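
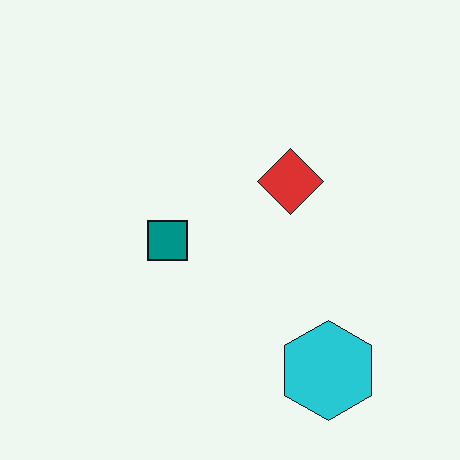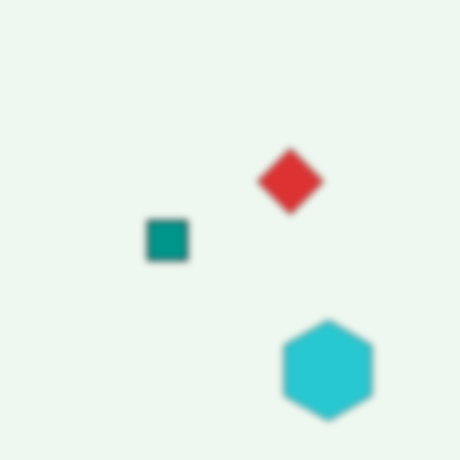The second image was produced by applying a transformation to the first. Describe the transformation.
The transformation is: moderately blurred.

Shape edges and outlines are uniformly softened across the whole image.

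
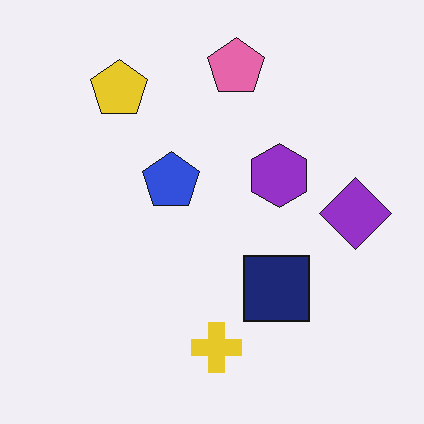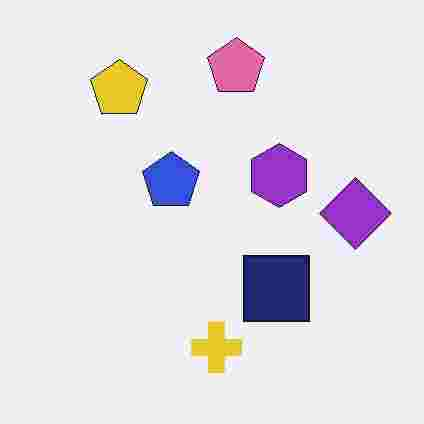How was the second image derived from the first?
The transformation is: heavily JPEG-compressed with obvious blocking artifacts.

Blocky 8×8 compression artifacts appear around shape edges and the flat background shows ringing — characteristic JPEG degradation.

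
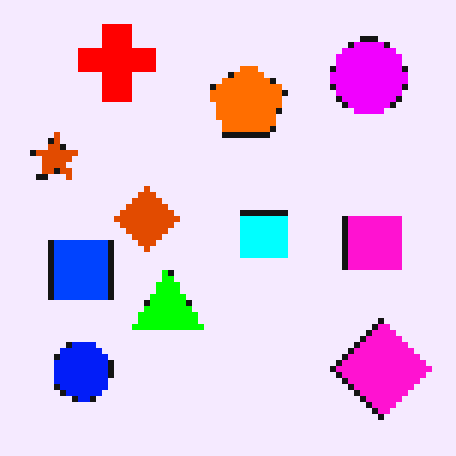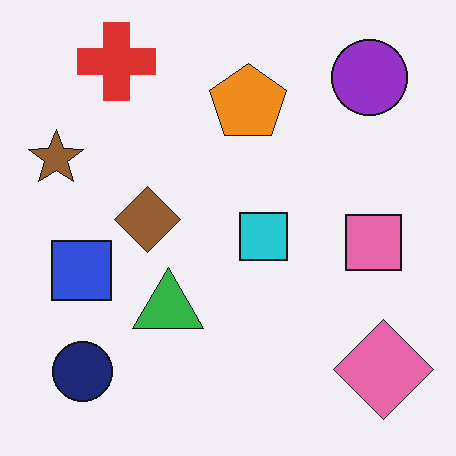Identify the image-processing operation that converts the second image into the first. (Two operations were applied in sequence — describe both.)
The first image is the second made much more vivid (saturation change), then pixelated into visible square blocks.

All colors are more vivid — a global saturation change. Shapes are reduced to large square blocks; fine edges and outlines are lost — a downscale-then-upscale (mosaic) effect.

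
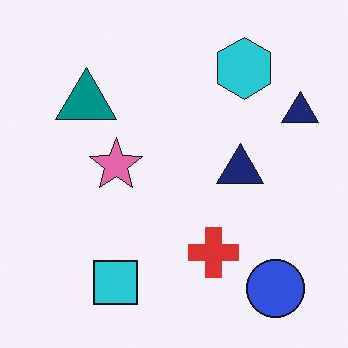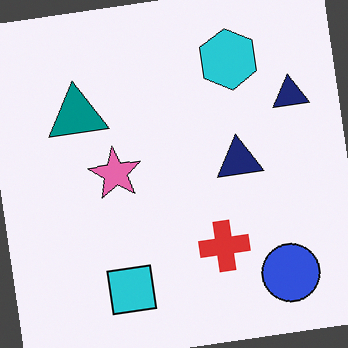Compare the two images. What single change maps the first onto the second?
This is the original image rotated counter-clockwise by a slight angle.

Every shape is tilted by the same angle and the image corners show triangular fill wedges — a whole-image rotation by a non-right angle.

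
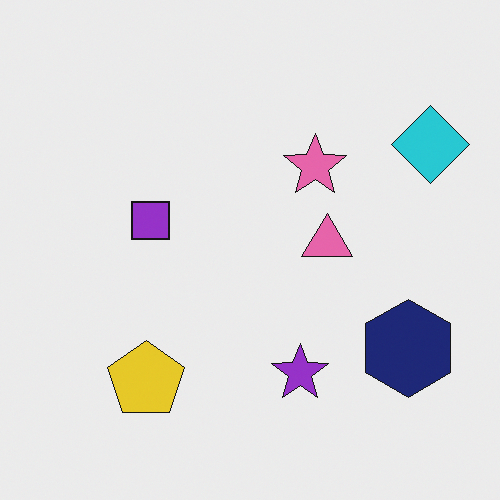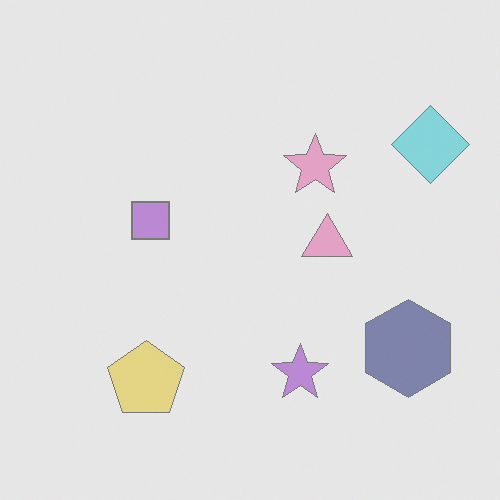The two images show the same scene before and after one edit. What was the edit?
The second image is the first washed out (contrast reduced).

Tones are pushed toward mid-grey across the whole image — a global contrast change.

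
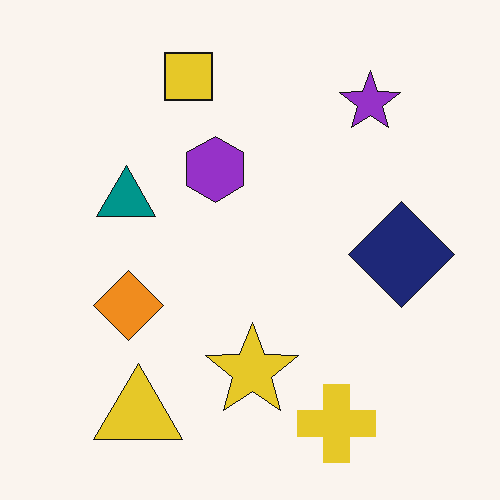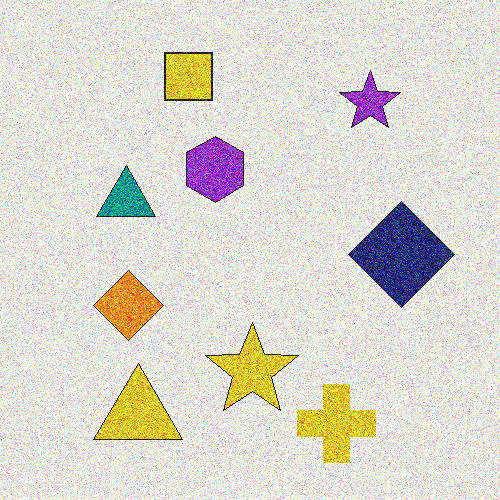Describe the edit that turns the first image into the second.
The image was degraded with a thick layer of grain.

Random speckle covers the whole image, including the flat background.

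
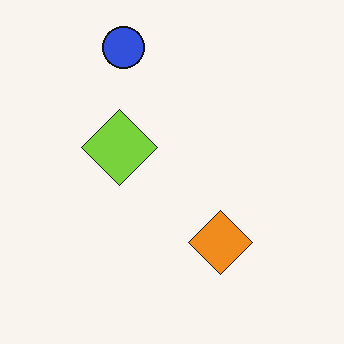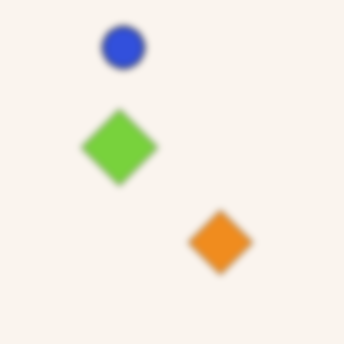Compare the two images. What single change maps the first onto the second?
The second image is the first noticeably gaussian-blurred.

Shape edges and outlines are uniformly softened across the whole image.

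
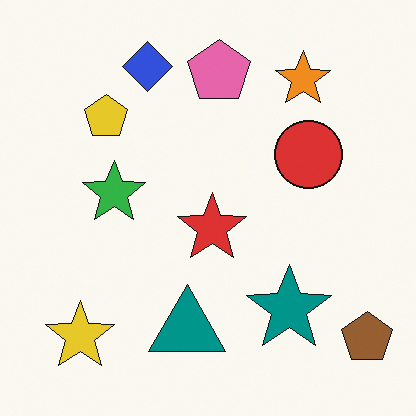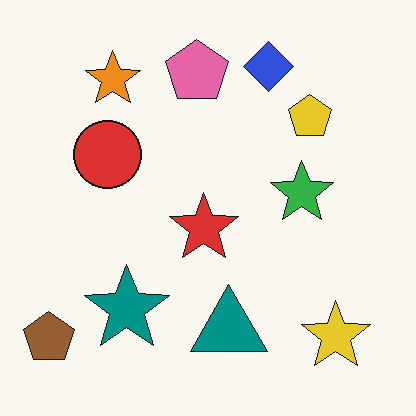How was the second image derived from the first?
Flipped horizontally (left ↔ right).

The brown pentagon is in the bottom-right of the first image and the bottom-left of the second — shapes on opposite sides of the vertical midline have swapped in a mirror flip.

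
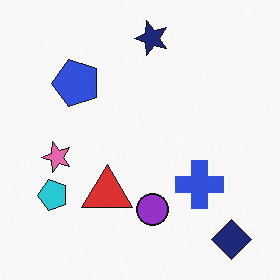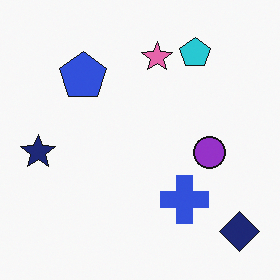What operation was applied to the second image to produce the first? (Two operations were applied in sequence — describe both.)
This is the original image transposed (reflected across the top-left ↔ bottom-right diagonal), then overlaid with an additional red triangle.

Shapes have swapped their row and column positions — what was in the top-right is now in the bottom-left — a diagonal reflection. A red triangle appears in the first image that is absent from the second.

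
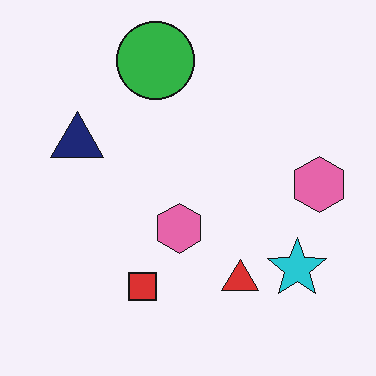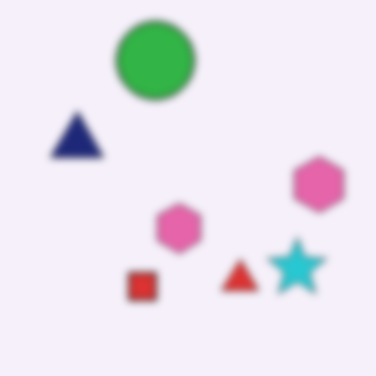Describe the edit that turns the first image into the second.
Noticeably gaussian-blurred.

Shape edges and outlines are uniformly softened across the whole image.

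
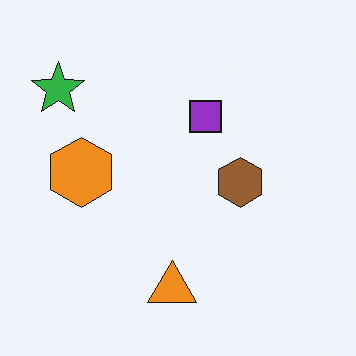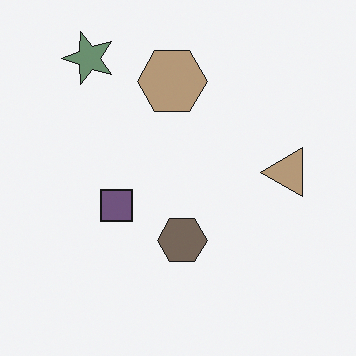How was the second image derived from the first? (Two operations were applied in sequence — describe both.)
This is the original image transposed (reflected across the top-left ↔ bottom-right diagonal), then made much more muted (saturation change).

Shapes have swapped their row and column positions — what was in the top-right is now in the bottom-left — a diagonal reflection. All colors are more muted and greyish — a global saturation change.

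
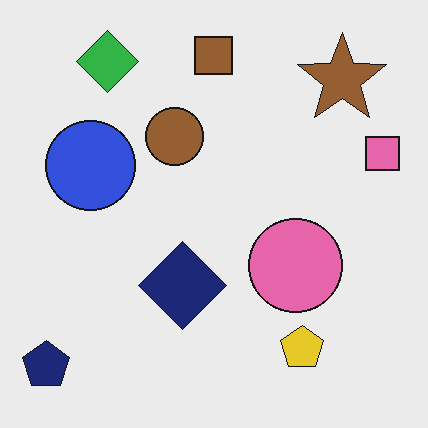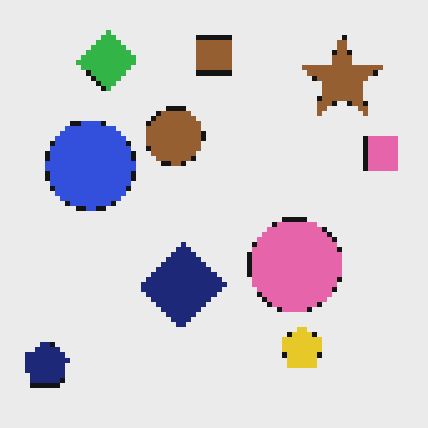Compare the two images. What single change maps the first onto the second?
The image was lightly pixelated (a mild mosaic effect).

Shapes are reduced to large square blocks; fine edges and outlines are lost — a downscale-then-upscale (mosaic) effect.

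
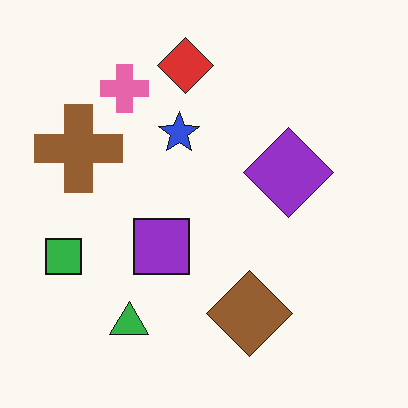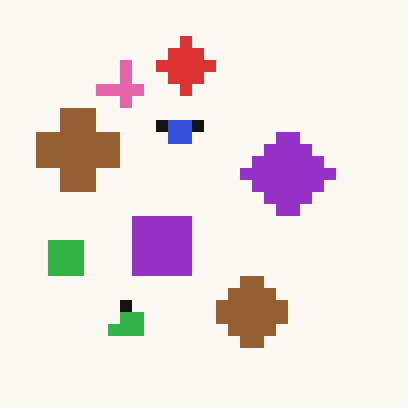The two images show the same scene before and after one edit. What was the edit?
It was heavily pixelated into large blocks.

Shapes are reduced to large square blocks; fine edges and outlines are lost — a downscale-then-upscale (mosaic) effect.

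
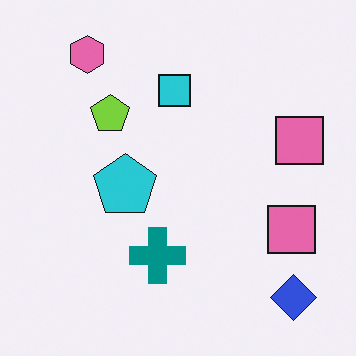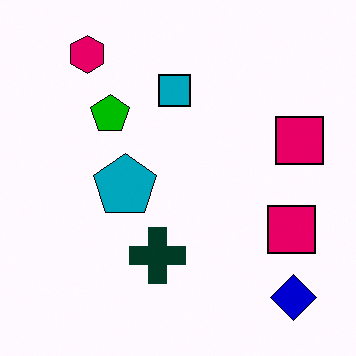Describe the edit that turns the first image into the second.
The image was boosted in contrast.

Tones are pushed away from mid-grey across the whole image — a global contrast change.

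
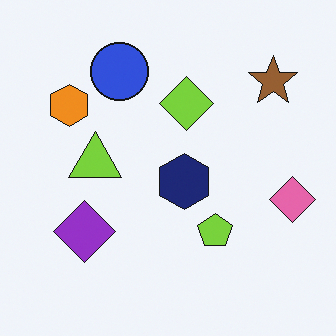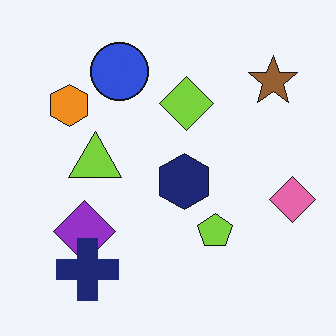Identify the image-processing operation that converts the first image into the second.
The second image is the first overlaid with an additional navy cross.

A navy cross appears in the second image that is absent from the first.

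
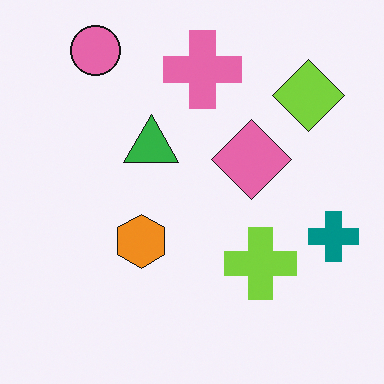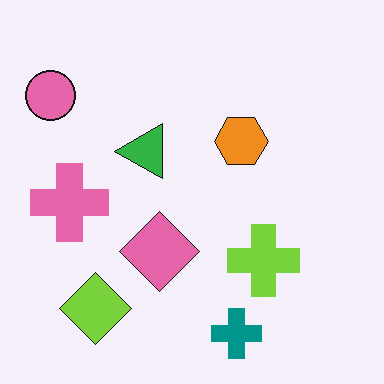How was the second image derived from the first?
The transformation is: transposed (reflected across the top-left ↔ bottom-right diagonal).

Shapes have swapped their row and column positions — what was in the top-right is now in the bottom-left — a diagonal reflection.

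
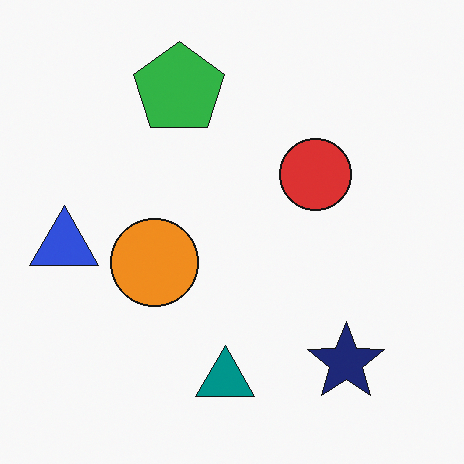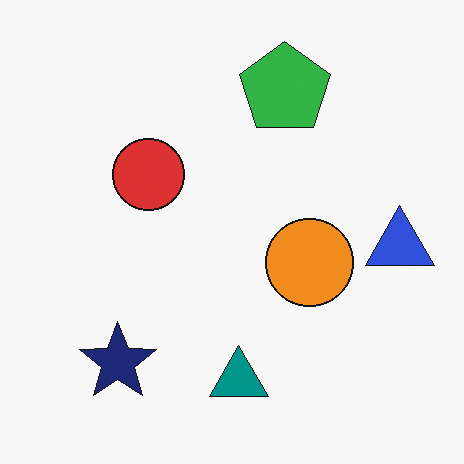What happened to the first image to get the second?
The transformation is: flipped horizontally (left ↔ right).

The blue triangle is in the left of the first image and the right of the second — shapes on opposite sides of the vertical midline have swapped in a mirror flip.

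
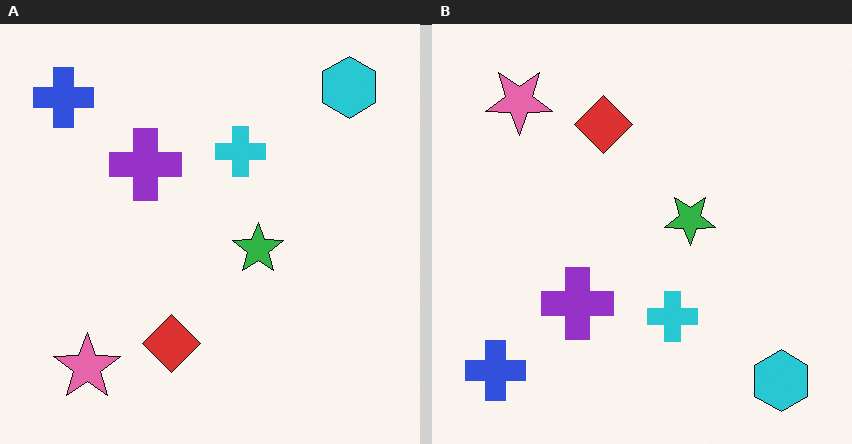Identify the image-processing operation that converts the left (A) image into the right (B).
Flipped vertically (top ↔ bottom).

The cyan hexagon is in the top-right of the left (A) image and the bottom-right of the right (B) — shapes on opposite sides of the horizontal midline have swapped in a mirror flip.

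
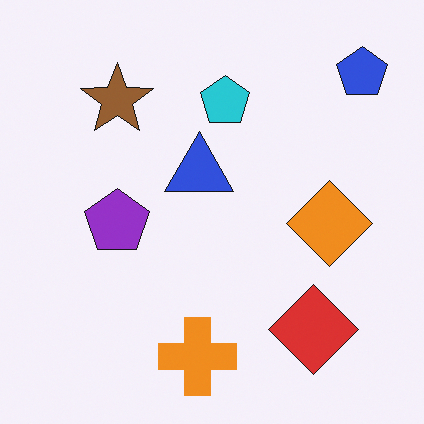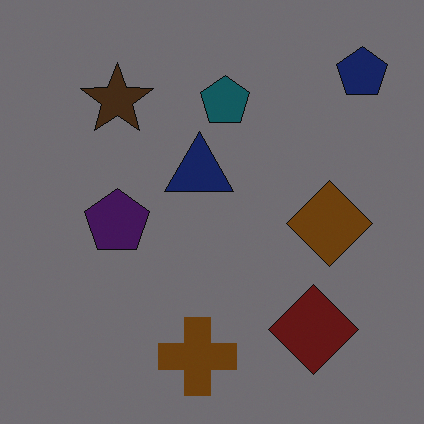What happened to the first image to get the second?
The image was substantially darkened.

Every pixel — background and shapes alike — is uniformly darkened.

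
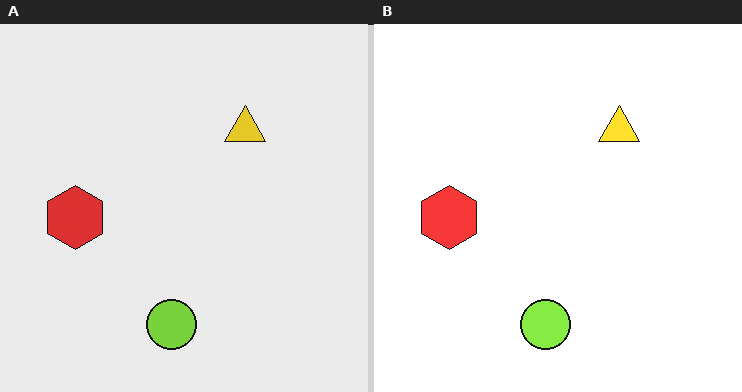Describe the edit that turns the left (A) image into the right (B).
Brightened a little.

Every pixel — background and shapes alike — is uniformly brightened.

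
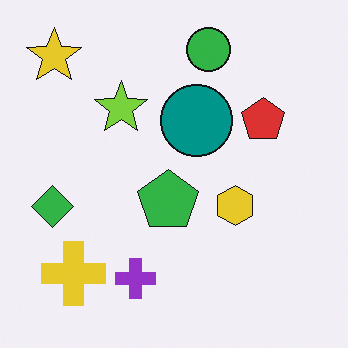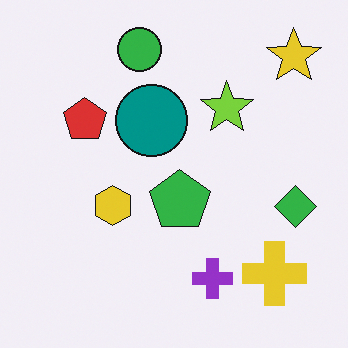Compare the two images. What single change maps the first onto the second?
It was flipped horizontally (left ↔ right).

The green diamond is in the left of the first image and the right of the second — shapes on opposite sides of the vertical midline have swapped in a mirror flip.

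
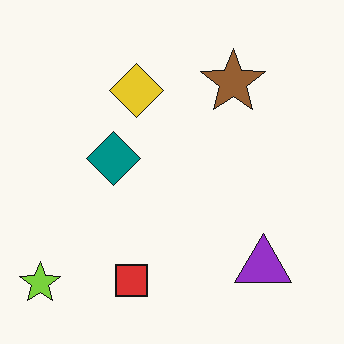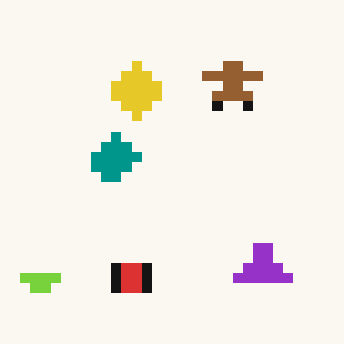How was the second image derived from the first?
The image was heavily pixelated into large blocks.

Shapes are reduced to large square blocks; fine edges and outlines are lost — a downscale-then-upscale (mosaic) effect.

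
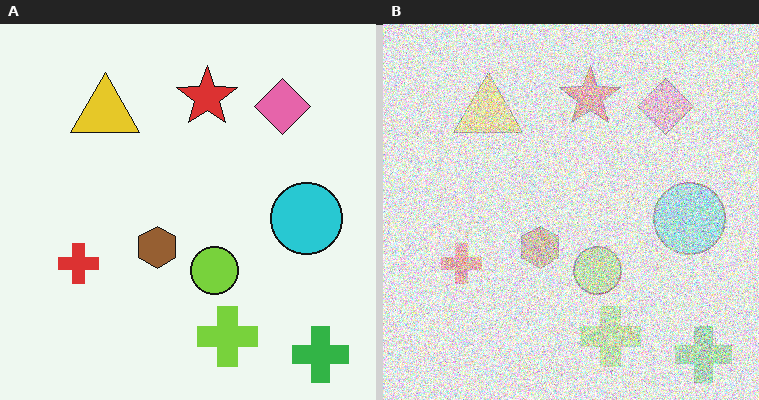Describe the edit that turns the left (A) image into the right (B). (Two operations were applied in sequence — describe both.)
The transformation is: washed out (contrast reduced), then degraded with strong gaussian noise.

Tones are pushed toward mid-grey across the whole image — a global contrast change. Random speckle covers the whole image, including the flat background.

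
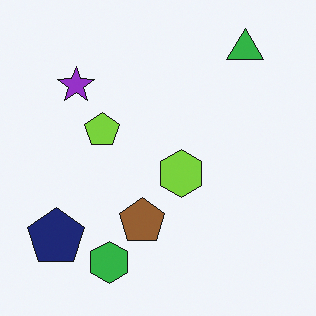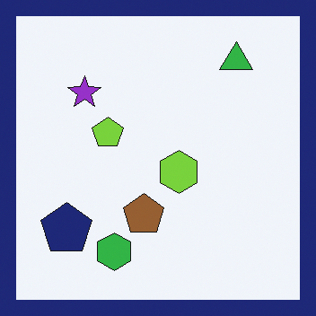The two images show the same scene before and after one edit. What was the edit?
The second image is the first framed with a navy border.

A solid navy frame runs around the edge of the second image, with the content slightly shrunk inside it.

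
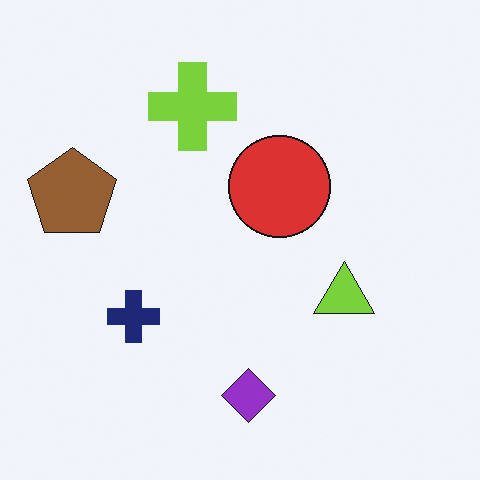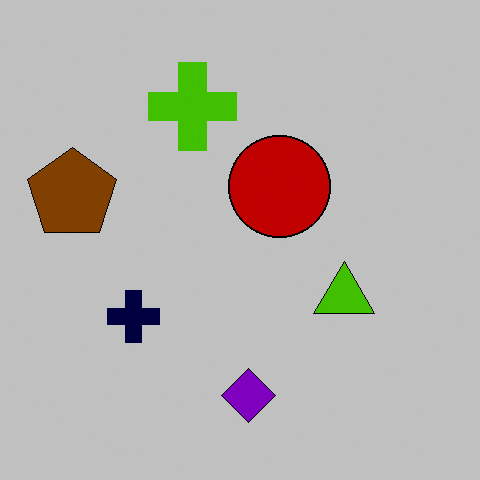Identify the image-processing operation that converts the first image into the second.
It was aggressively posterized.

Each flat color has snapped to a coarser quantized level — most visibly, the near-white background has dropped to a flat grey.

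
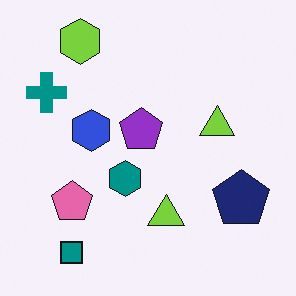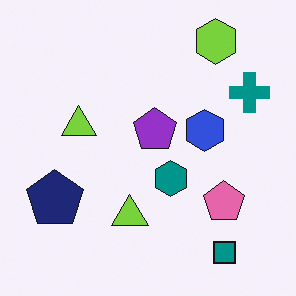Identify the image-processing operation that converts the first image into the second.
The second image is the first flipped horizontally (left ↔ right).

The teal cross is in the top-left of the first image and the top-right of the second — shapes on opposite sides of the vertical midline have swapped in a mirror flip.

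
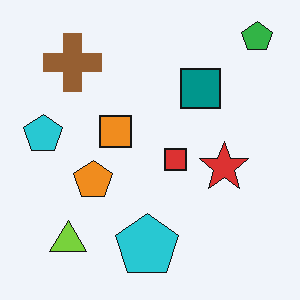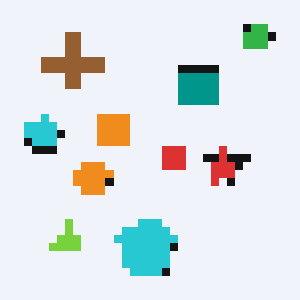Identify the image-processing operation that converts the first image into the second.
It was moderately pixelated.

Shapes are reduced to large square blocks; fine edges and outlines are lost — a downscale-then-upscale (mosaic) effect.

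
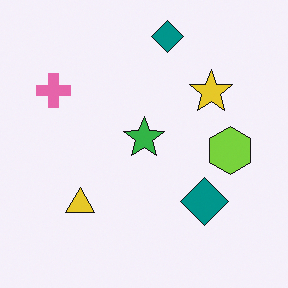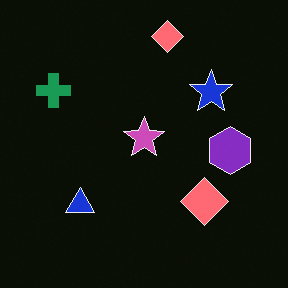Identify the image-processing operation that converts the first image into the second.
It was color-inverted (negative).

The light background has become dark and every shape's color is its complement — a photographic negative.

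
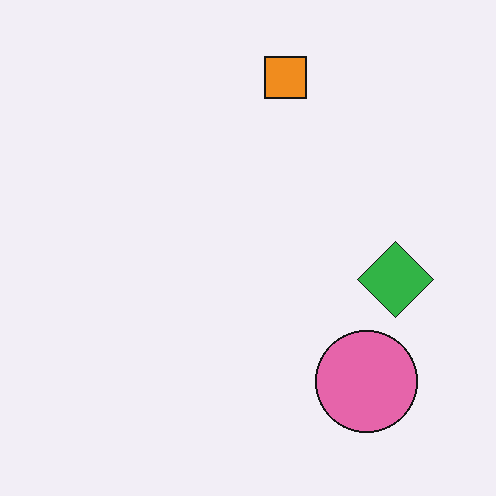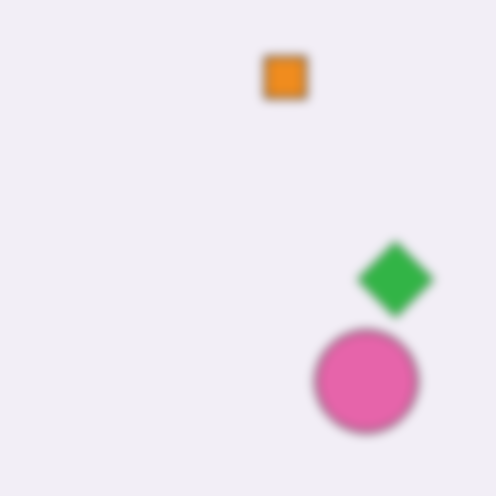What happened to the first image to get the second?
The transformation is: strongly gaussian-blurred.

Shape edges and outlines are uniformly softened across the whole image.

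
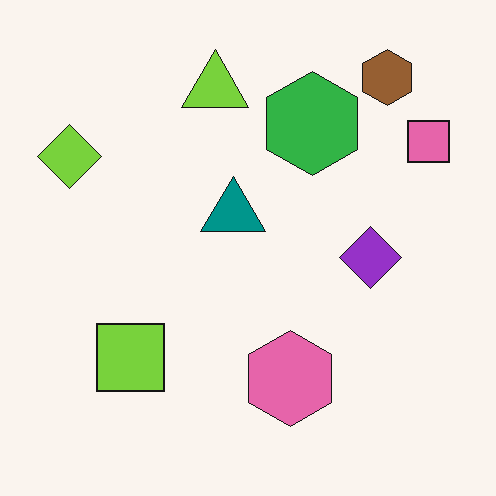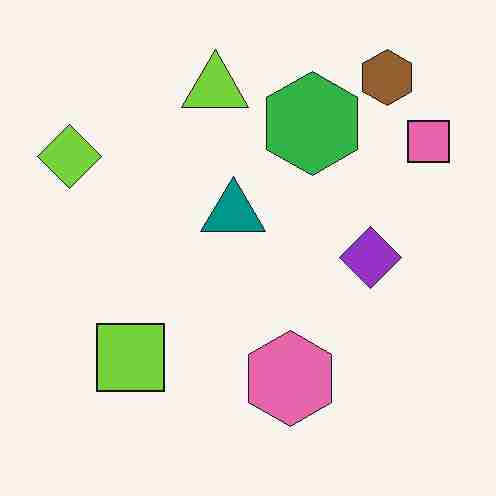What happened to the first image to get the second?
The second image is the first heavily JPEG-compressed with obvious blocking artifacts.

Blocky 8×8 compression artifacts appear around shape edges and the flat background shows ringing — characteristic JPEG degradation.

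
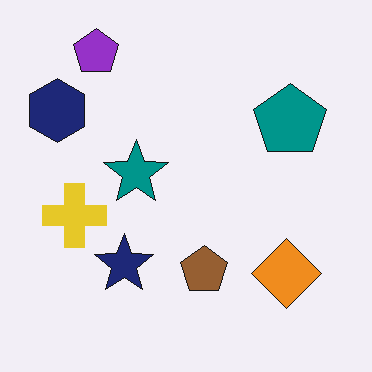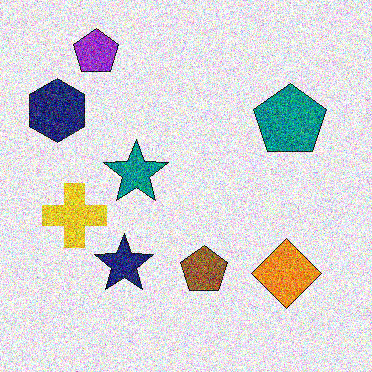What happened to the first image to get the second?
This is the original image degraded with a thick layer of grain.

Random speckle covers the whole image, including the flat background.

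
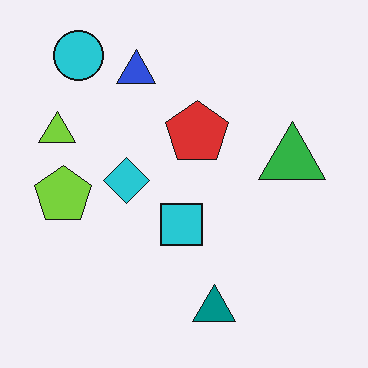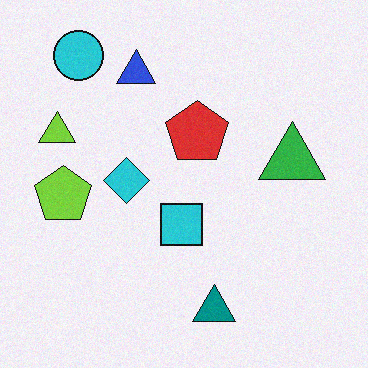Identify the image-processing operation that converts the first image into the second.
The transformation is: degraded with a light layer of grain.

Random speckle covers the whole image, including the flat background.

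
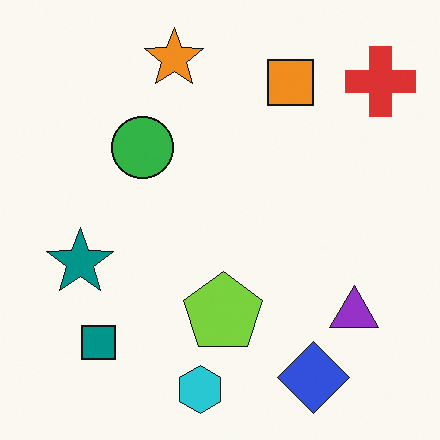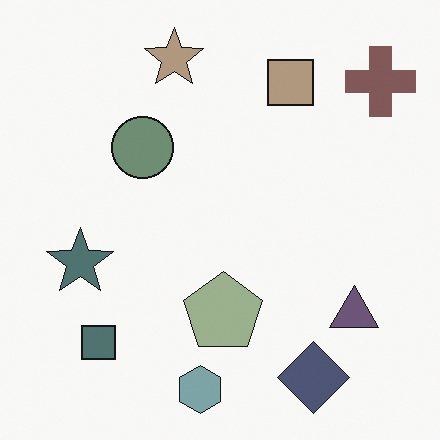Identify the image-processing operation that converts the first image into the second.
The second image is the first heavily desaturated.

All colors are more muted and greyish — a global saturation change.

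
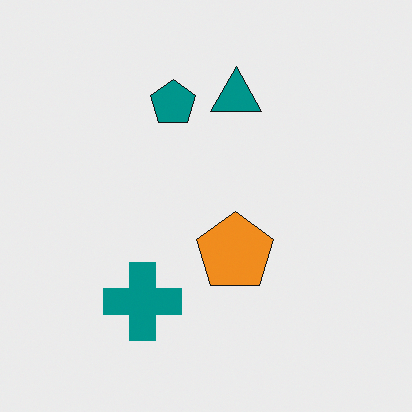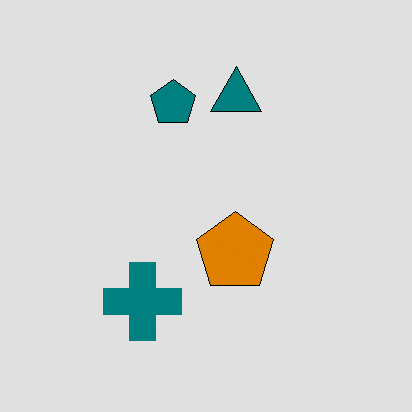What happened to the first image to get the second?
This is the original image moderately posterized.

Each flat color has snapped to a coarser quantized level — most visibly, the near-white background has dropped to a flat grey.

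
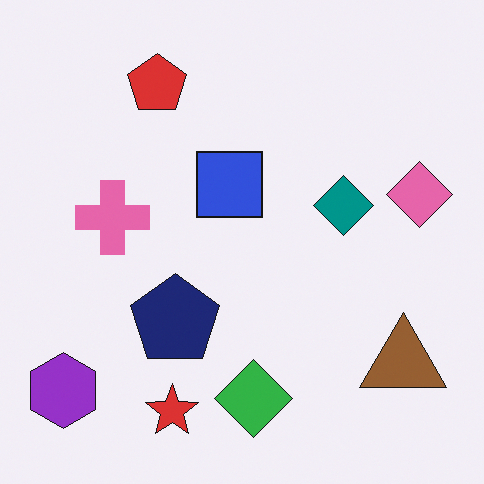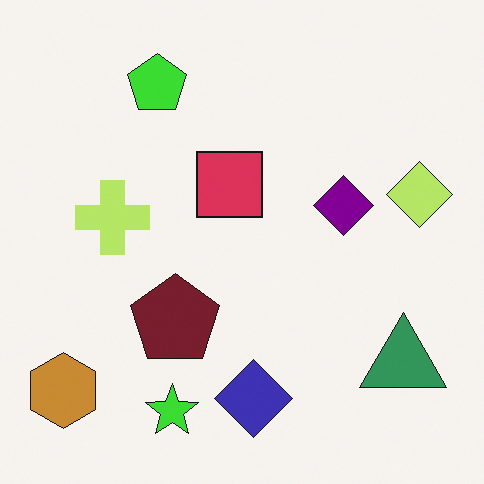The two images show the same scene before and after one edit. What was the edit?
Hue-shifted through roughly a third of the color wheel.

Every shape's color has rotated by the same amount around the hue wheel — a uniform hue shift.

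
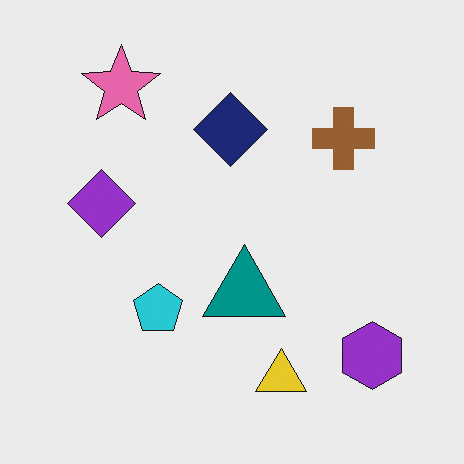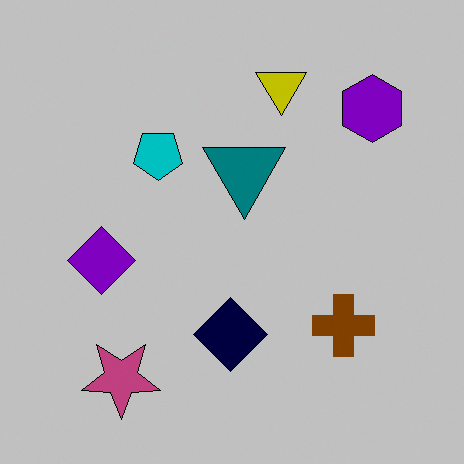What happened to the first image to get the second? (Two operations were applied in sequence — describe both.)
It was aggressively posterized, then flipped vertically (top ↔ bottom).

Each flat color has snapped to a coarser quantized level — most visibly, the near-white background has dropped to a flat grey. The pink star is in the top-left of the first image and the bottom-left of the second — shapes on opposite sides of the horizontal midline have swapped in a mirror flip.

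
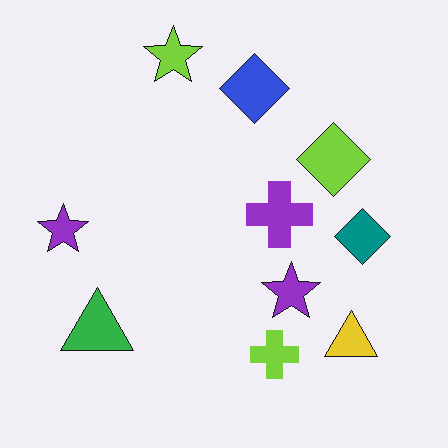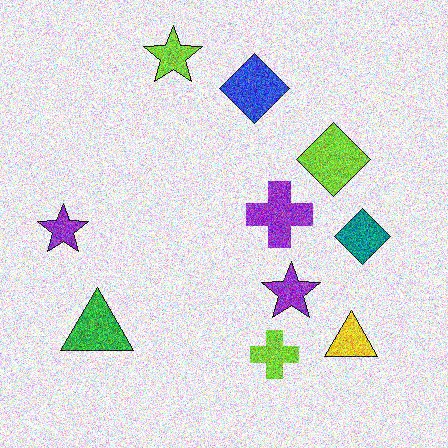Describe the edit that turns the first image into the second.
The transformation is: degraded with strong gaussian noise.

Random speckle covers the whole image, including the flat background.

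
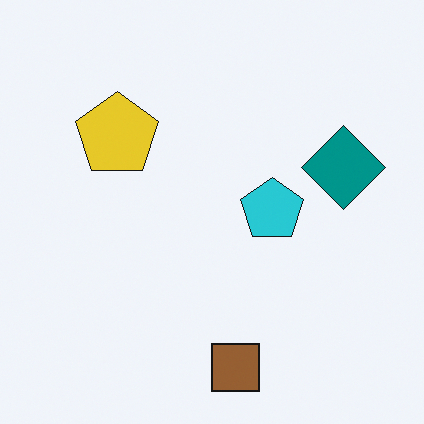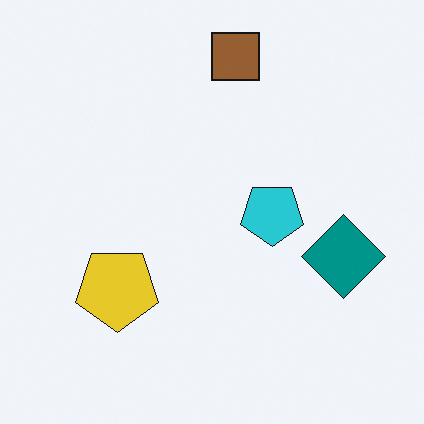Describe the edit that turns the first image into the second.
It was flipped vertically (top ↔ bottom).

The brown square is in the bottom of the first image and the top of the second — shapes on opposite sides of the horizontal midline have swapped in a mirror flip.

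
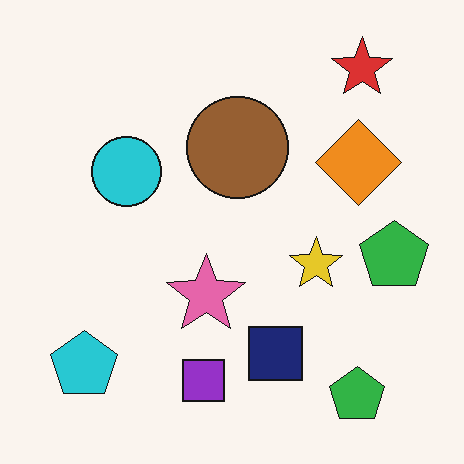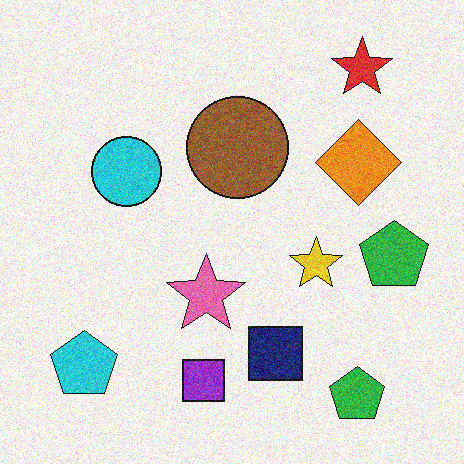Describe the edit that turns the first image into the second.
The image was degraded with visible gaussian noise.

Random speckle covers the whole image, including the flat background.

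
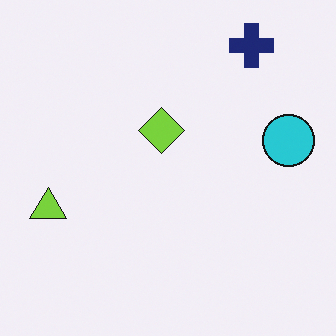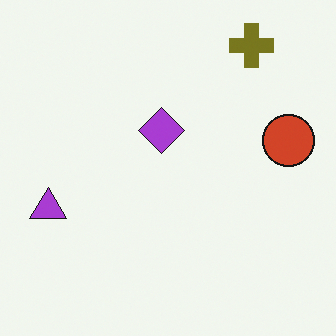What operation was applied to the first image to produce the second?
The second image is the first hue-shifted through roughly half the color wheel.

Every shape's color has rotated by the same amount around the hue wheel — a uniform hue shift.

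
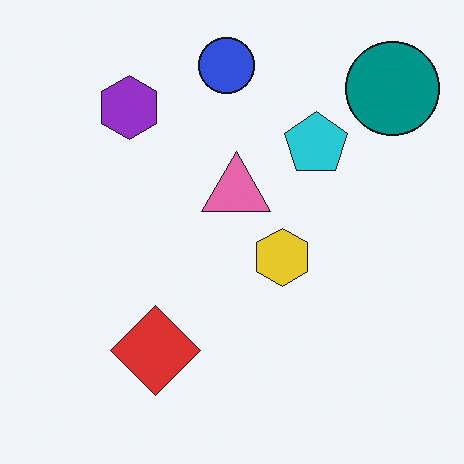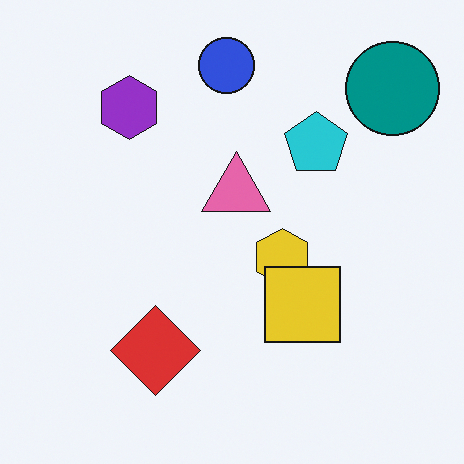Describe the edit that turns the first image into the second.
Overlaid with an additional yellow square.

A yellow square appears in the second image that is absent from the first.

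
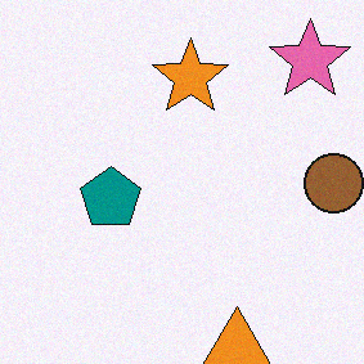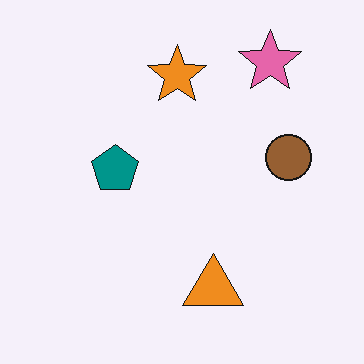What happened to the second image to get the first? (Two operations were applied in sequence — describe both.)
The first image is the second degraded with a light layer of grain, then cropped slightly and scaled back up.

Random speckle covers the whole image, including the flat background. The visible shapes are larger and the field of view is narrower; shapes near the original edges may be partly or wholly outside the frame — a crop-and-rescale.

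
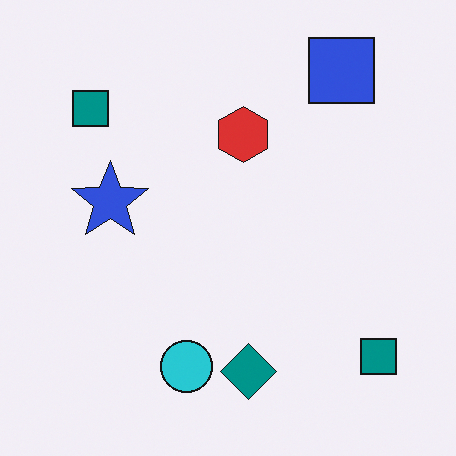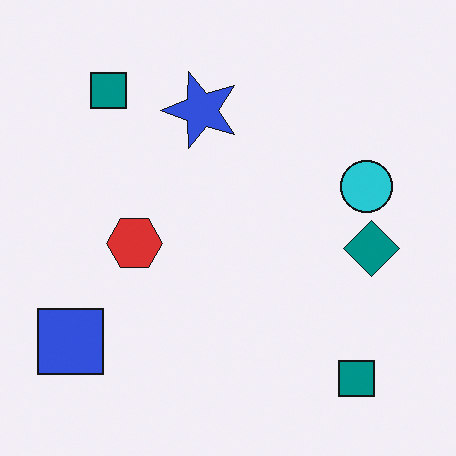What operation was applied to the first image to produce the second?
The image was transposed (reflected across the top-left ↔ bottom-right diagonal).

Shapes have swapped their row and column positions — what was in the top-right is now in the bottom-left — a diagonal reflection.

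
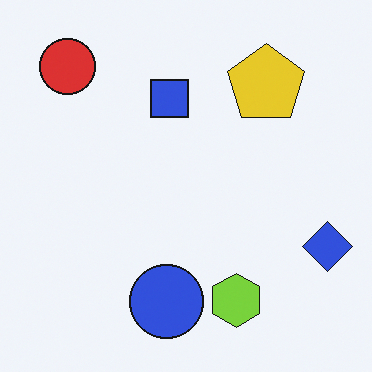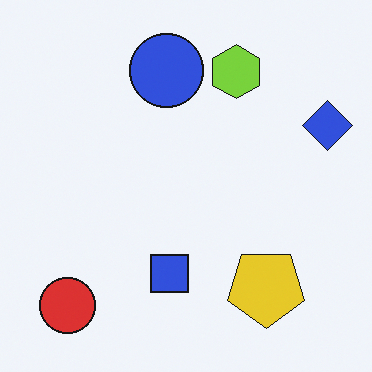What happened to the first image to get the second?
The image was flipped vertically (top ↔ bottom).

The red circle is in the top-left of the first image and the bottom-left of the second — shapes on opposite sides of the horizontal midline have swapped in a mirror flip.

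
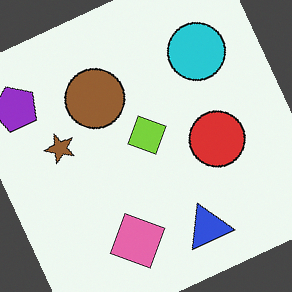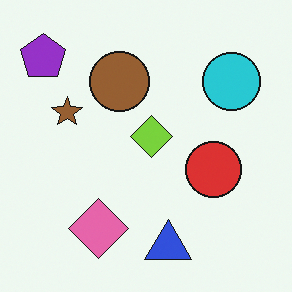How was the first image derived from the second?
Rotated counter-clockwise by a clearly visible amount.

Every shape is tilted by the same angle and the image corners show triangular fill wedges — a whole-image rotation by a non-right angle.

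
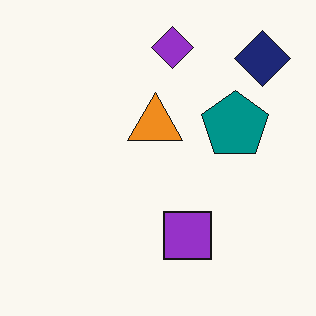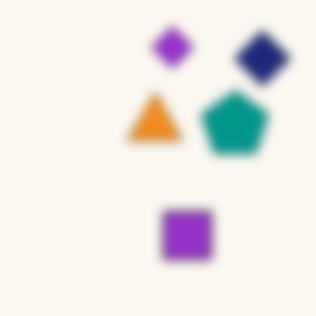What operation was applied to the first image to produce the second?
Heavily blurred.

Shape edges and outlines are uniformly softened across the whole image.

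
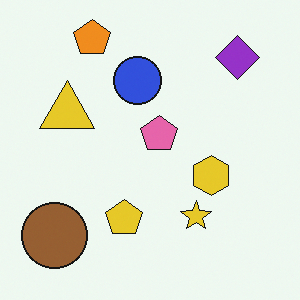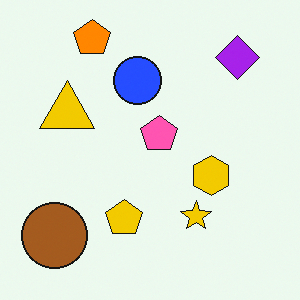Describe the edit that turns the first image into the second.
It was slightly oversaturated.

All colors are more vivid — a global saturation change.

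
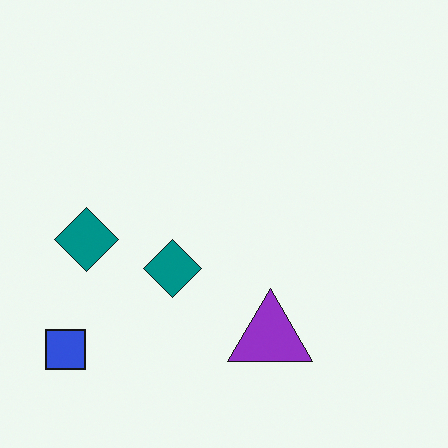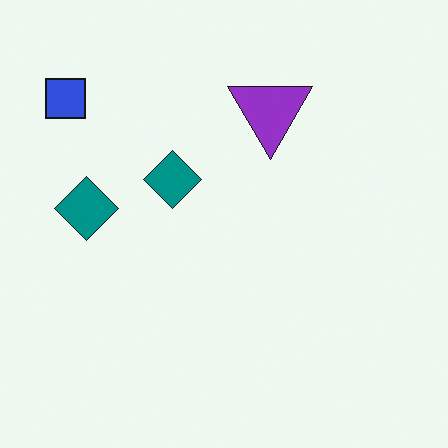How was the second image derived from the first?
Flipped vertically (top ↔ bottom).

The blue square is in the bottom-left of the first image and the top-left of the second — shapes on opposite sides of the horizontal midline have swapped in a mirror flip.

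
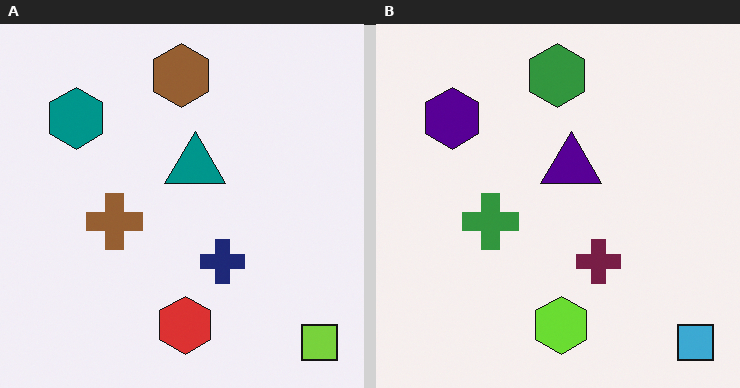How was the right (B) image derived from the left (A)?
Hue-shifted by a moderate amount.

Every shape's color has rotated by the same amount around the hue wheel — a uniform hue shift.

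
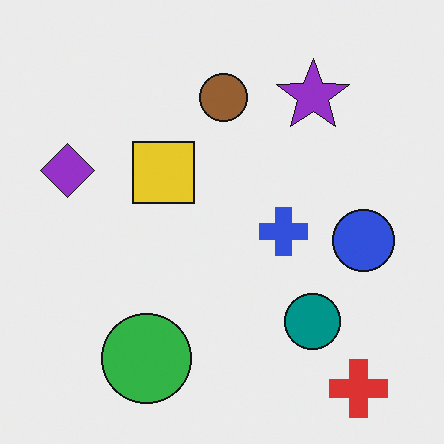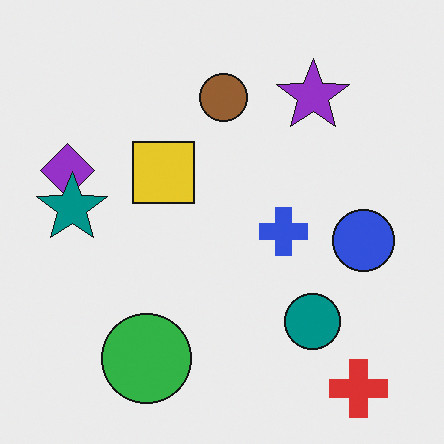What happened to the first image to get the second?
The second image is the first overlaid with an additional teal star.

A teal star appears in the second image that is absent from the first.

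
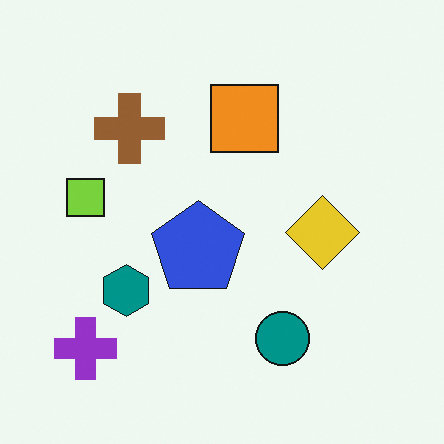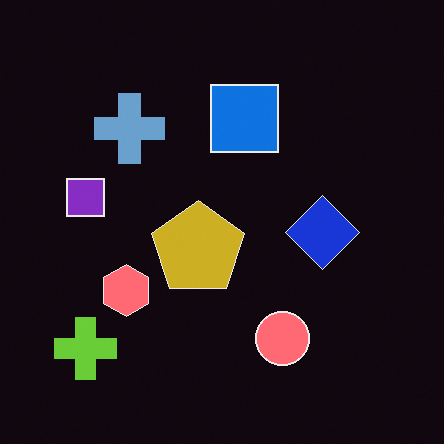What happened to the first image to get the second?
The second image is the first color-inverted (negative).

The light background has become dark and every shape's color is its complement — a photographic negative.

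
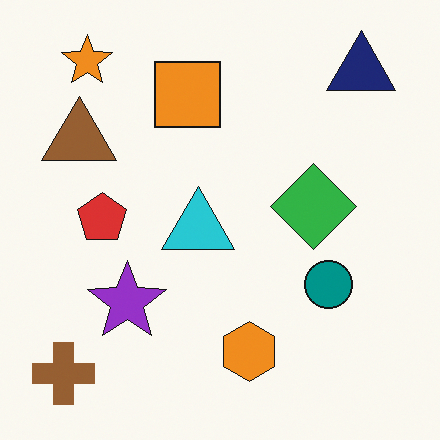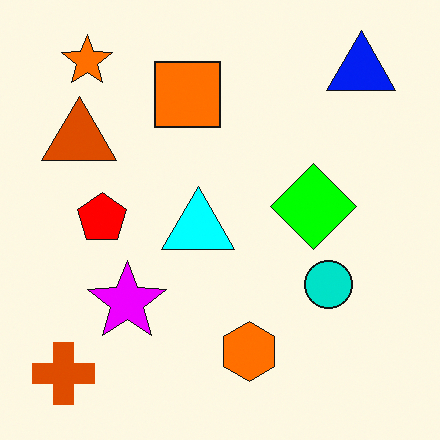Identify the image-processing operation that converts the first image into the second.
Made much more vivid (saturation change).

All colors are more vivid — a global saturation change.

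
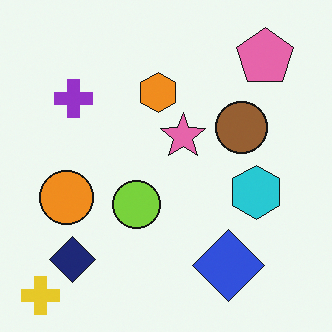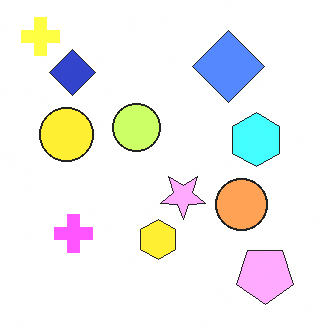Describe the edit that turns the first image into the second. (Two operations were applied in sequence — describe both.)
The second image is the first flipped vertically (top ↔ bottom), then noticeably brightened.

The yellow cross is in the bottom-left of the first image and the top-left of the second — shapes on opposite sides of the horizontal midline have swapped in a mirror flip. Every pixel — background and shapes alike — is uniformly brightened.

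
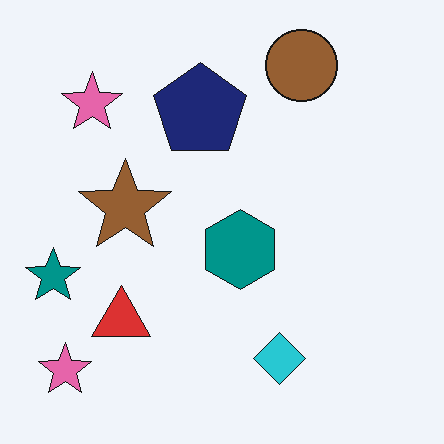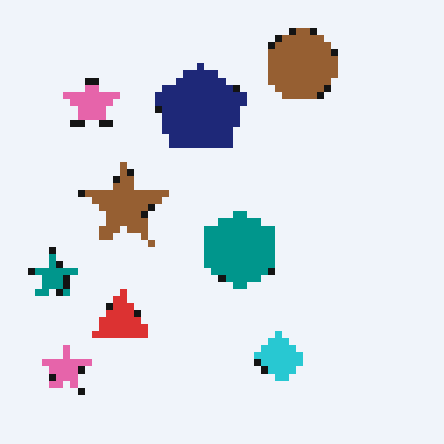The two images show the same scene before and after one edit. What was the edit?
Pixelated into visible square blocks.

Shapes are reduced to large square blocks; fine edges and outlines are lost — a downscale-then-upscale (mosaic) effect.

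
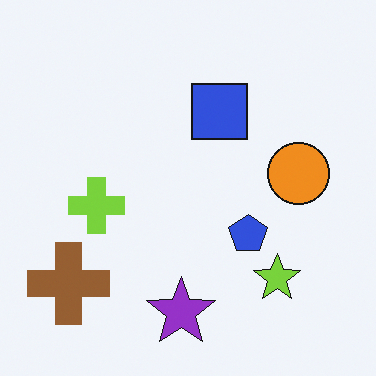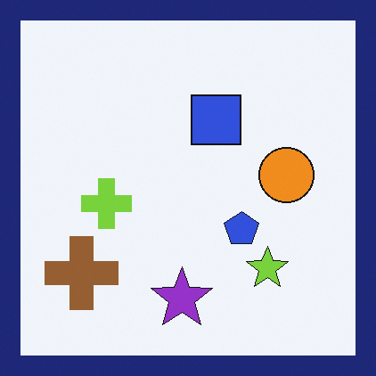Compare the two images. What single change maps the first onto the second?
Framed with a navy border.

A solid navy frame runs around the edge of the second image, with the content slightly shrunk inside it.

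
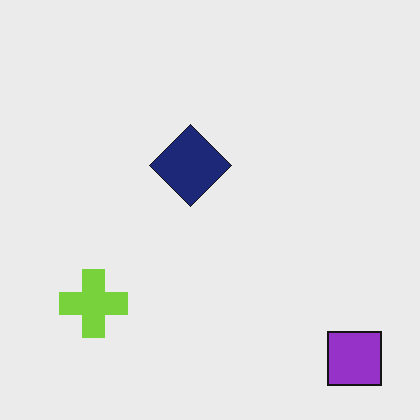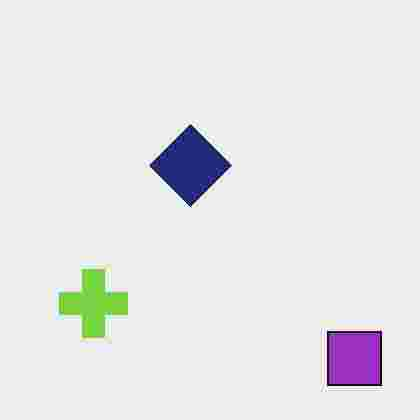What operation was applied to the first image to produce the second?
This is the original image heavily JPEG-compressed with obvious blocking artifacts.

Blocky 8×8 compression artifacts appear around shape edges and the flat background shows ringing — characteristic JPEG degradation.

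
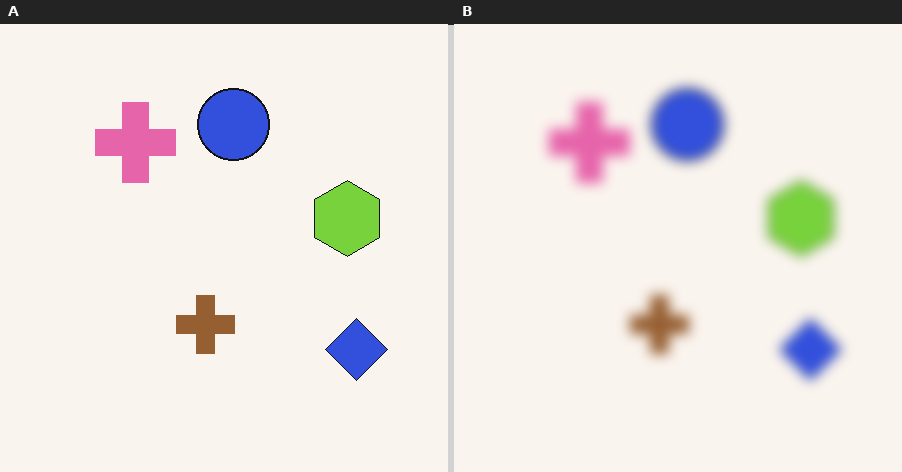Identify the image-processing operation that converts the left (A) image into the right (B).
The transformation is: strongly gaussian-blurred.

Shape edges and outlines are uniformly softened across the whole image.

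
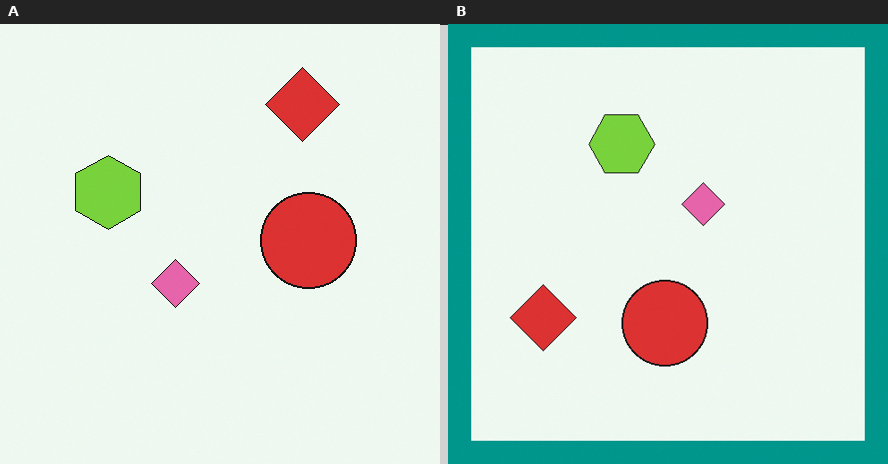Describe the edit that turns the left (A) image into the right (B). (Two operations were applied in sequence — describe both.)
The transformation is: transposed (reflected across the top-left ↔ bottom-right diagonal), then framed with a teal border.

Shapes have swapped their row and column positions — what was in the top-right is now in the bottom-left — a diagonal reflection. A solid teal frame runs around the edge of the right (B) image, with the content slightly shrunk inside it.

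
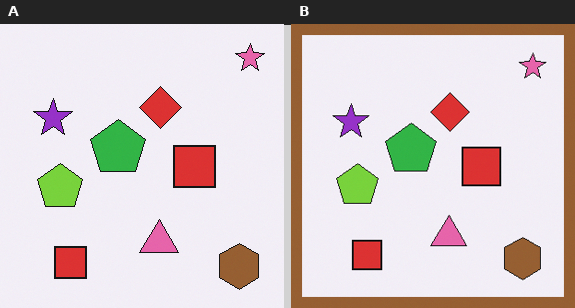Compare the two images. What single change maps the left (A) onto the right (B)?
The transformation is: framed with a brown border.

A solid brown frame runs around the edge of the right (B) image, with the content slightly shrunk inside it.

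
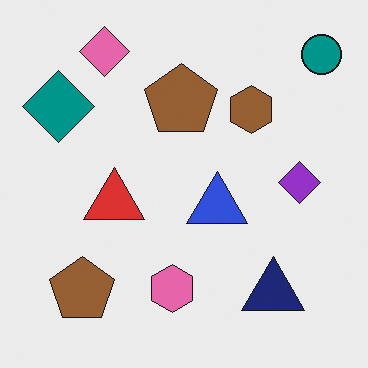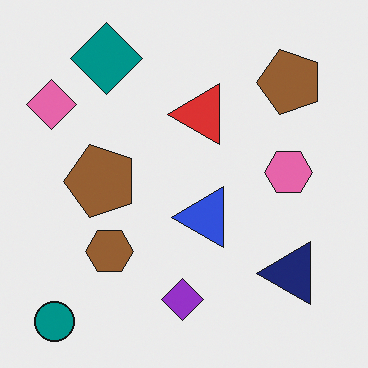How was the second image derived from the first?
This is the original image transposed (reflected across the top-left ↔ bottom-right diagonal).

Shapes have swapped their row and column positions — what was in the top-right is now in the bottom-left — a diagonal reflection.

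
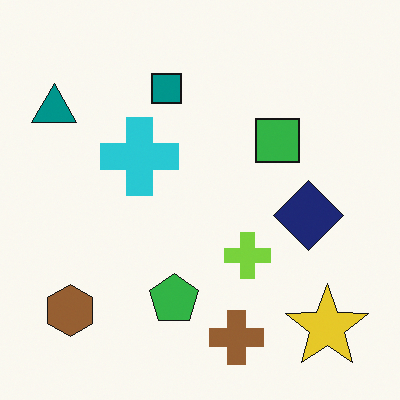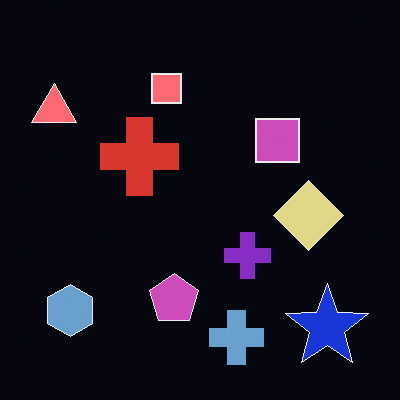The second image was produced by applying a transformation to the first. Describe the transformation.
The transformation is: color-inverted (negative).

The light background has become dark and every shape's color is its complement — a photographic negative.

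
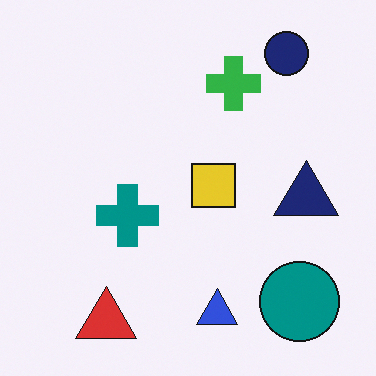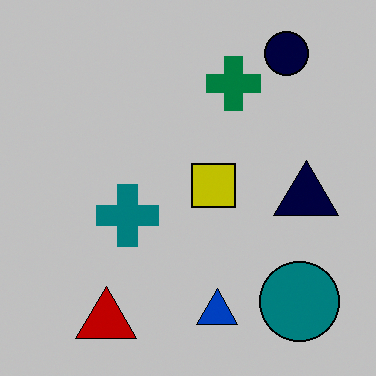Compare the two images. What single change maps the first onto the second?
It was heavily posterized to just a handful of flat colors.

Each flat color has snapped to a coarser quantized level — most visibly, the near-white background has dropped to a flat grey.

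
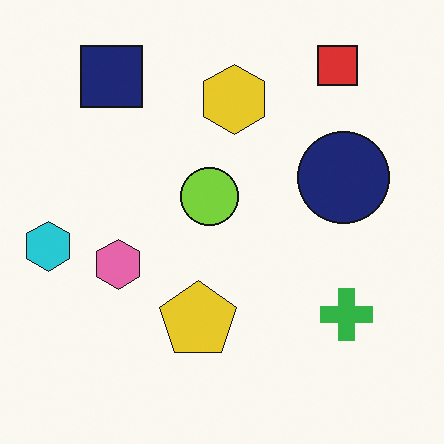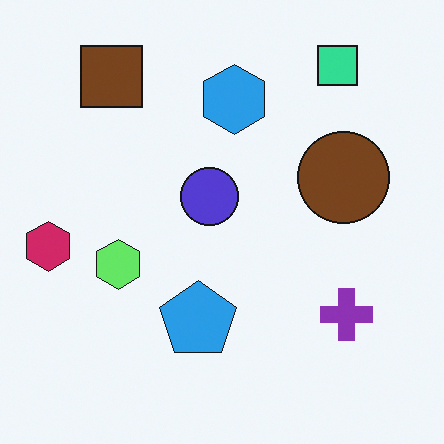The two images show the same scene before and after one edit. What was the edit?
This is the original image hue-shifted noticeably.

Every shape's color has rotated by the same amount around the hue wheel — a uniform hue shift.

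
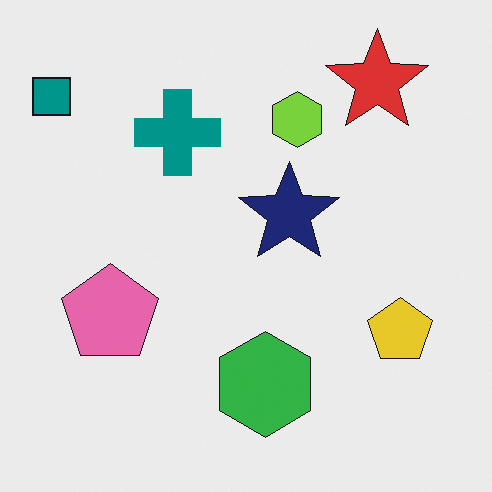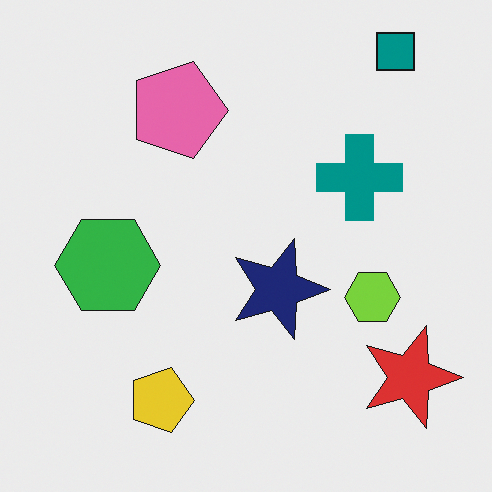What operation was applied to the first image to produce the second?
The transformation is: rotated 90° clockwise.

The teal square sits in the top-left of the first image and the top-right of the second — consistent with a whole-image 90° clockwise rotation.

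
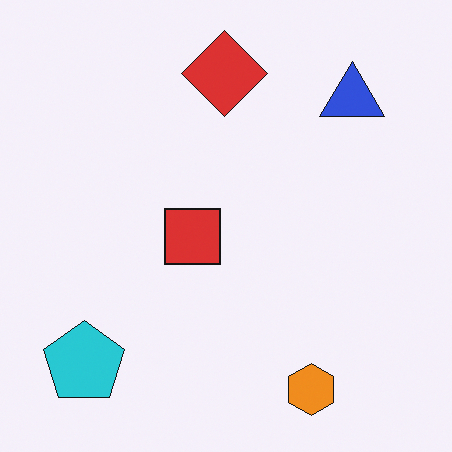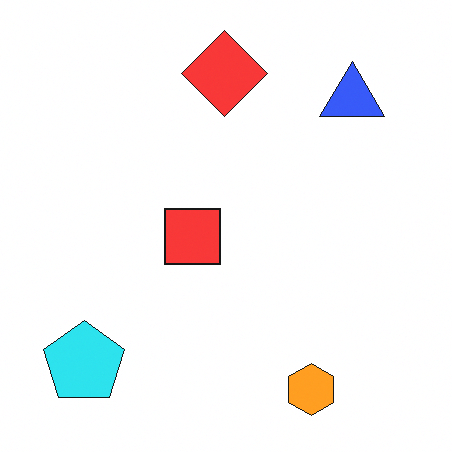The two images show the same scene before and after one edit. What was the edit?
The transformation is: slightly brightened.

Every pixel — background and shapes alike — is uniformly brightened.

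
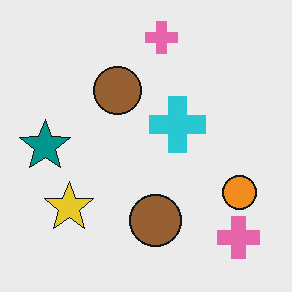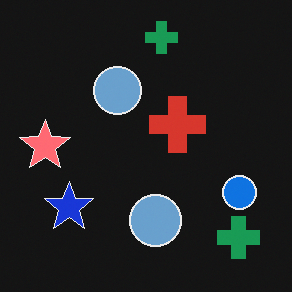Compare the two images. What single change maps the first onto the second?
The second image is the first color-inverted (negative).

The light background has become dark and every shape's color is its complement — a photographic negative.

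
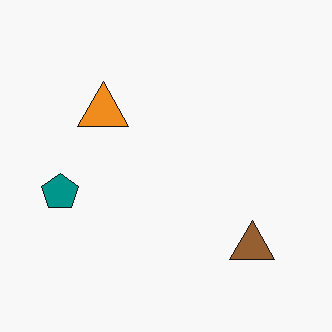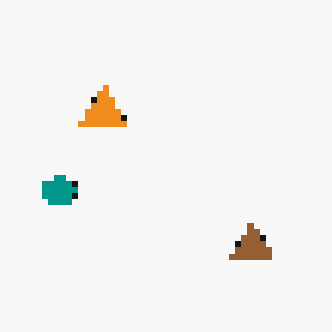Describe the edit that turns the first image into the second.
The transformation is: moderately pixelated.

Shapes are reduced to large square blocks; fine edges and outlines are lost — a downscale-then-upscale (mosaic) effect.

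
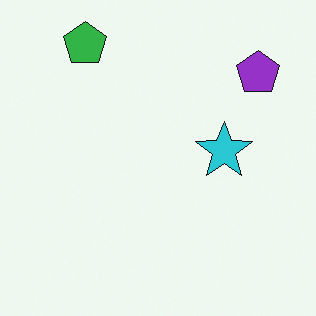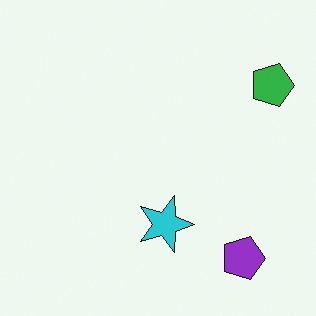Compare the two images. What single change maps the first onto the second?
This is the original image rotated 90° clockwise.

The green pentagon sits in the top-left of the first image and the top-right of the second — consistent with a whole-image 90° clockwise rotation.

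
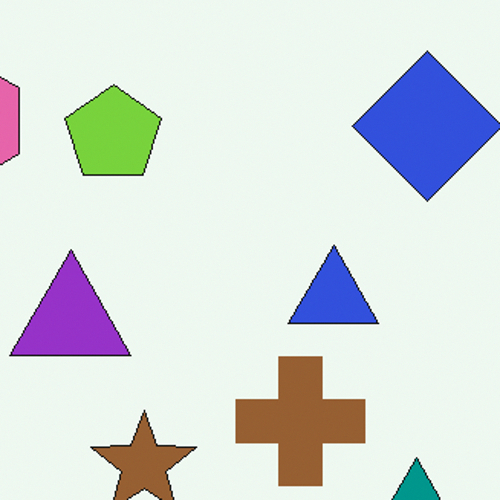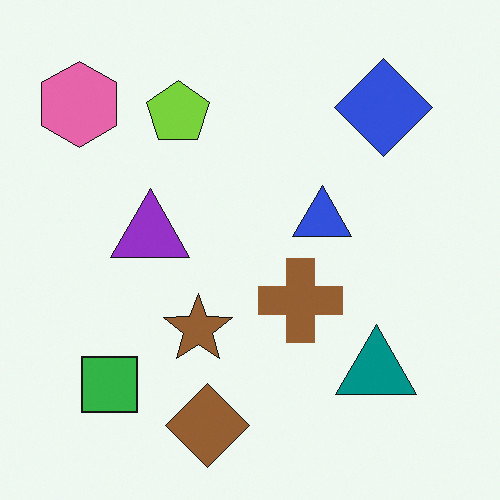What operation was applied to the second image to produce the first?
The transformation is: cropped slightly and scaled back up.

The visible shapes are larger and the field of view is narrower; shapes near the original edges may be partly or wholly outside the frame — a crop-and-rescale.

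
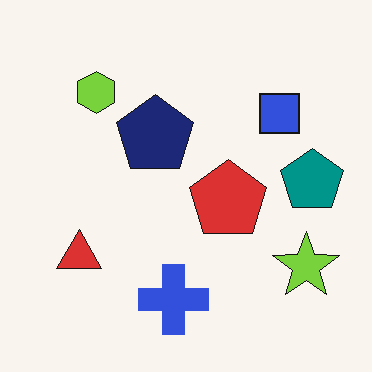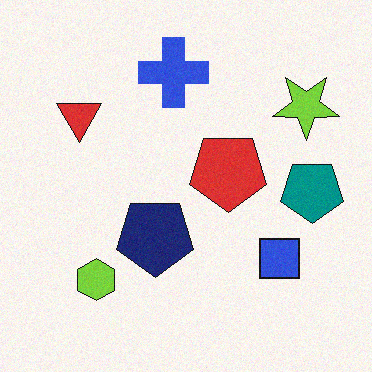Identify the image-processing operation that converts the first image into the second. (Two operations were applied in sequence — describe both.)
Flipped vertically (top ↔ bottom), then degraded with light additive noise.

The blue cross is in the bottom of the first image and the top of the second — shapes on opposite sides of the horizontal midline have swapped in a mirror flip. Random speckle covers the whole image, including the flat background.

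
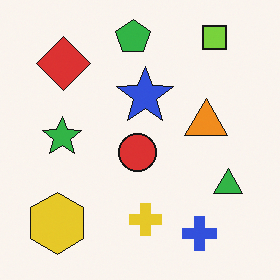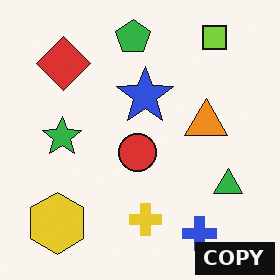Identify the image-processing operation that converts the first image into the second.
It was watermarked with the text "COPY" in the lower-right corner.

A dark label reading "COPY" appears in the lower-right corner.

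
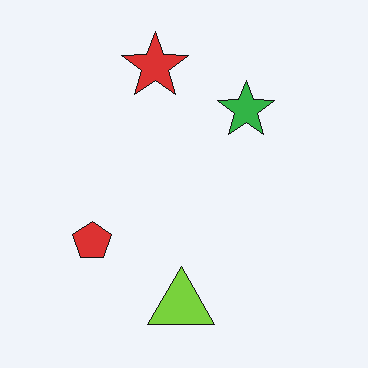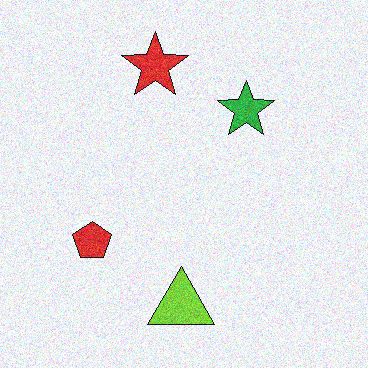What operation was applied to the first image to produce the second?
The transformation is: degraded with visible gaussian noise.

Random speckle covers the whole image, including the flat background.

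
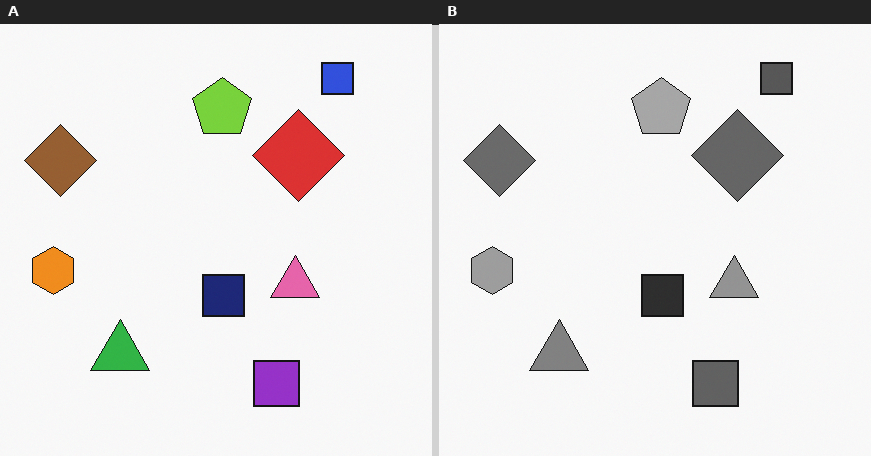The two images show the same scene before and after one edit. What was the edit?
Converted to grayscale.

All color is removed — every shape is now a shade of grey.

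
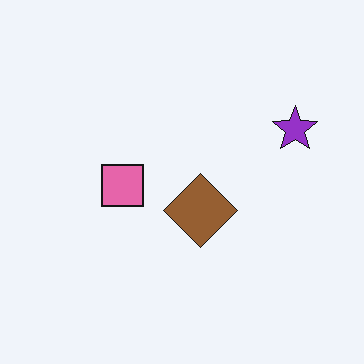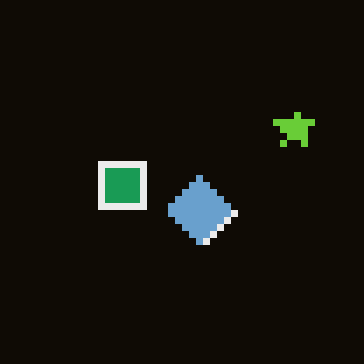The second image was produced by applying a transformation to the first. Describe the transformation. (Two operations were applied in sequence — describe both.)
The second image is the first pixelated into visible square blocks, then color-inverted (negative).

Shapes are reduced to large square blocks; fine edges and outlines are lost — a downscale-then-upscale (mosaic) effect. The light background has become dark and every shape's color is its complement — a photographic negative.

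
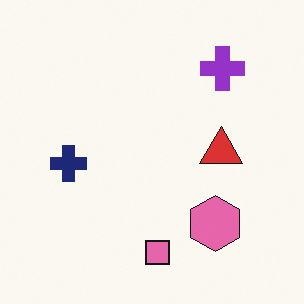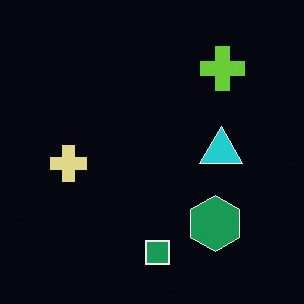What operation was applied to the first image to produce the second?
This is the original image color-inverted (negative).

The light background has become dark and every shape's color is its complement — a photographic negative.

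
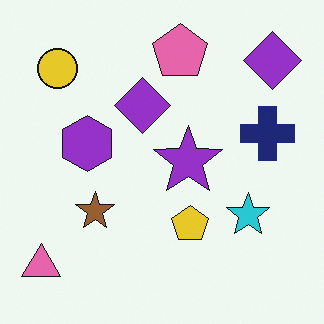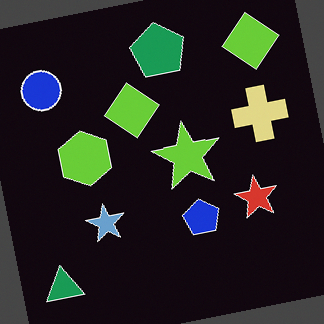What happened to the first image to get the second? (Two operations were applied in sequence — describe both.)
Color-inverted (negative), then rotated counter-clockwise by a few degrees.

The light background has become dark and every shape's color is its complement — a photographic negative. Every shape is tilted by the same angle and the image corners show triangular fill wedges — a whole-image rotation by a non-right angle.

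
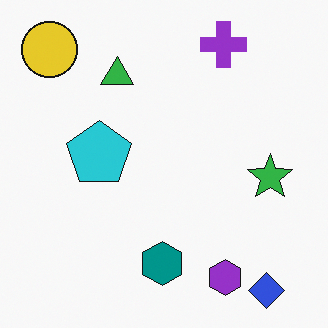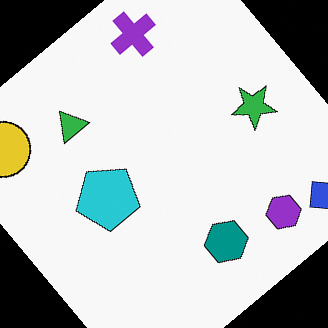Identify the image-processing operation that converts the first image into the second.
This is the original image rotated counter-clockwise by a large amount — several tens of degrees.

Every shape is tilted by the same angle and the image corners show triangular fill wedges — a whole-image rotation by a non-right angle.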